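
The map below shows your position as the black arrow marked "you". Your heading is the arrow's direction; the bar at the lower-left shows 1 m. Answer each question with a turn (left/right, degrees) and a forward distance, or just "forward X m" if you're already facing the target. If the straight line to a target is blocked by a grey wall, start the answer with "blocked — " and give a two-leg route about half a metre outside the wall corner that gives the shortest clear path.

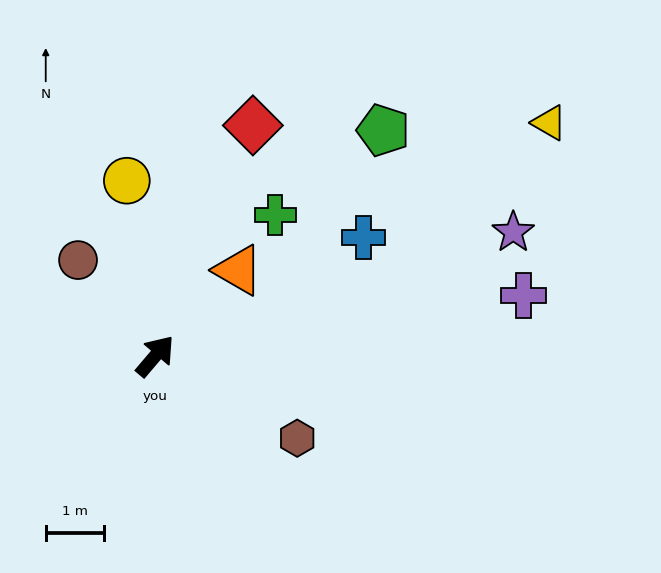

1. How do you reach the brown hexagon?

turn right 80°, forward 2.8 m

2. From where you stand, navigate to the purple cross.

turn right 40°, forward 6.4 m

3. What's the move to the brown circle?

turn left 79°, forward 2.1 m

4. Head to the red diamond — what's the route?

turn left 17°, forward 4.3 m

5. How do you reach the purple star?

turn right 31°, forward 6.5 m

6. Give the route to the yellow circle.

turn left 50°, forward 3.0 m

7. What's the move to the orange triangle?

turn right 4°, forward 2.0 m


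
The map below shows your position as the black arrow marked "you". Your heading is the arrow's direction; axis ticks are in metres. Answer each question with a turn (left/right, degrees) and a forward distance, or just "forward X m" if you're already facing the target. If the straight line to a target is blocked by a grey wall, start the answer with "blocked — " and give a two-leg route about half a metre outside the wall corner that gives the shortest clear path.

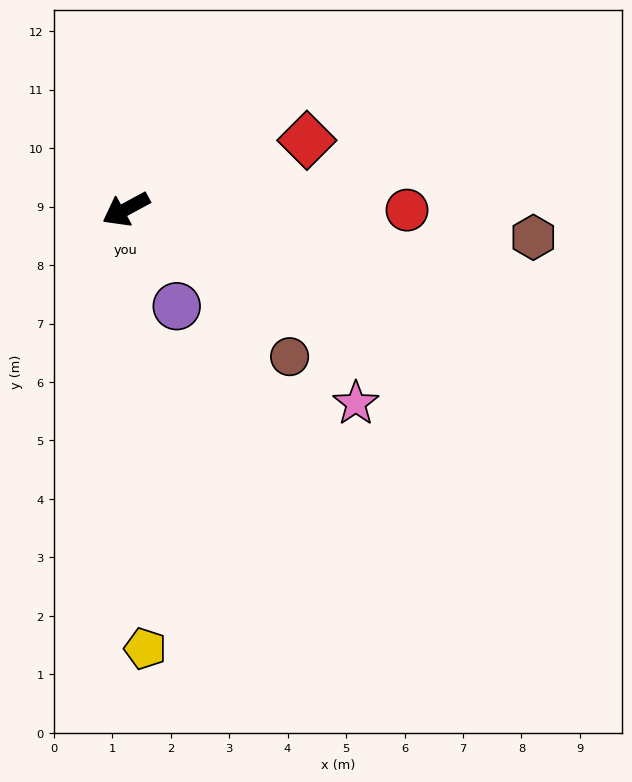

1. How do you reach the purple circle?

turn left 89°, forward 1.9 m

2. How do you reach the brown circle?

turn left 110°, forward 3.8 m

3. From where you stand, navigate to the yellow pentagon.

turn left 64°, forward 7.5 m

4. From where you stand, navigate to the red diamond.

turn left 172°, forward 3.3 m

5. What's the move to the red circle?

turn left 151°, forward 4.8 m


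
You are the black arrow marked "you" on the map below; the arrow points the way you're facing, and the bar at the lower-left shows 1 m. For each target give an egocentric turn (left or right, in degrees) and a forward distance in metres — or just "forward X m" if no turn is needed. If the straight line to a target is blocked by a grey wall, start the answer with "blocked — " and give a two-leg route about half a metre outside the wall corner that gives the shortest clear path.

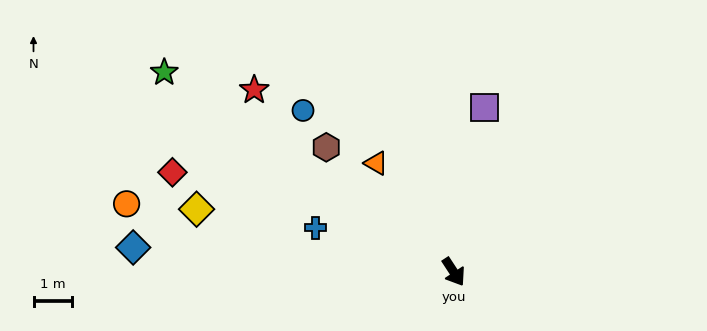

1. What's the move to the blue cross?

turn right 141°, forward 3.8 m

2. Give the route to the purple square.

turn left 136°, forward 4.4 m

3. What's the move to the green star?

turn right 158°, forward 9.2 m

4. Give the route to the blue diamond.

turn right 128°, forward 8.4 m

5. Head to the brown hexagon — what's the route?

turn right 168°, forward 4.7 m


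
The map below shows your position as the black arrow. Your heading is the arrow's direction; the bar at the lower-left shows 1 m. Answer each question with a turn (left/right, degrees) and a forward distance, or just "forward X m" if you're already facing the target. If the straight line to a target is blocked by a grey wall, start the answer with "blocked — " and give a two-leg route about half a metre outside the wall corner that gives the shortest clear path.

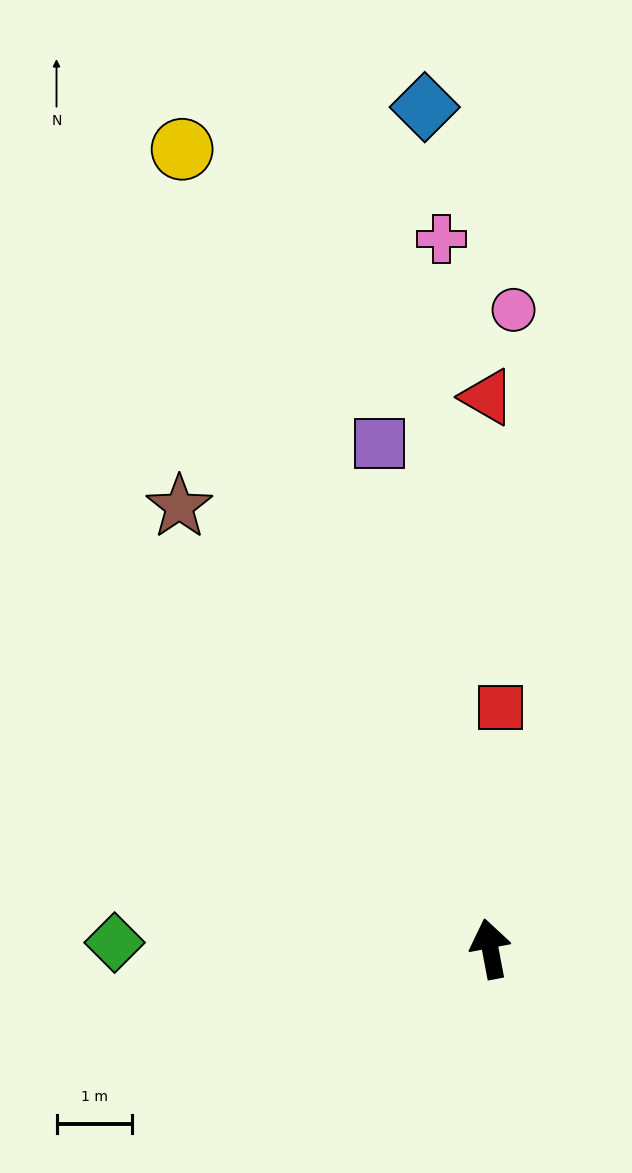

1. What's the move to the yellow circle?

turn left 10°, forward 11.3 m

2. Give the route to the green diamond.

turn left 78°, forward 5.0 m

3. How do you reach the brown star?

turn left 24°, forward 7.2 m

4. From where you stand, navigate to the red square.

turn right 13°, forward 3.2 m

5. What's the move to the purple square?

forward 6.8 m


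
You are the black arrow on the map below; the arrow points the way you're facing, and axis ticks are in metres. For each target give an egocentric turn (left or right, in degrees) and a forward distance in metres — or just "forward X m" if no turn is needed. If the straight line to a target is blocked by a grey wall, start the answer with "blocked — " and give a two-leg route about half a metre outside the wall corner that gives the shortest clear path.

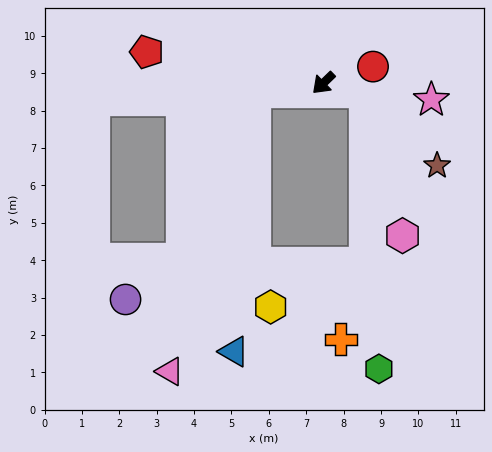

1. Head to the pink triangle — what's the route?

blocked — turn right 37°, forward 1.8 m, then turn left 66°, forward 7.8 m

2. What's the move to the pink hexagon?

blocked — turn left 124°, forward 1.1 m, then turn right 63°, forward 4.0 m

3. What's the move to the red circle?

turn left 154°, forward 1.4 m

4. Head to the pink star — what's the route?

turn left 127°, forward 2.9 m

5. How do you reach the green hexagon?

blocked — turn left 124°, forward 1.1 m, then turn right 75°, forward 7.4 m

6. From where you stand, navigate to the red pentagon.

turn right 54°, forward 4.8 m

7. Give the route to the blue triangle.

blocked — turn right 37°, forward 1.8 m, then turn left 78°, forward 7.0 m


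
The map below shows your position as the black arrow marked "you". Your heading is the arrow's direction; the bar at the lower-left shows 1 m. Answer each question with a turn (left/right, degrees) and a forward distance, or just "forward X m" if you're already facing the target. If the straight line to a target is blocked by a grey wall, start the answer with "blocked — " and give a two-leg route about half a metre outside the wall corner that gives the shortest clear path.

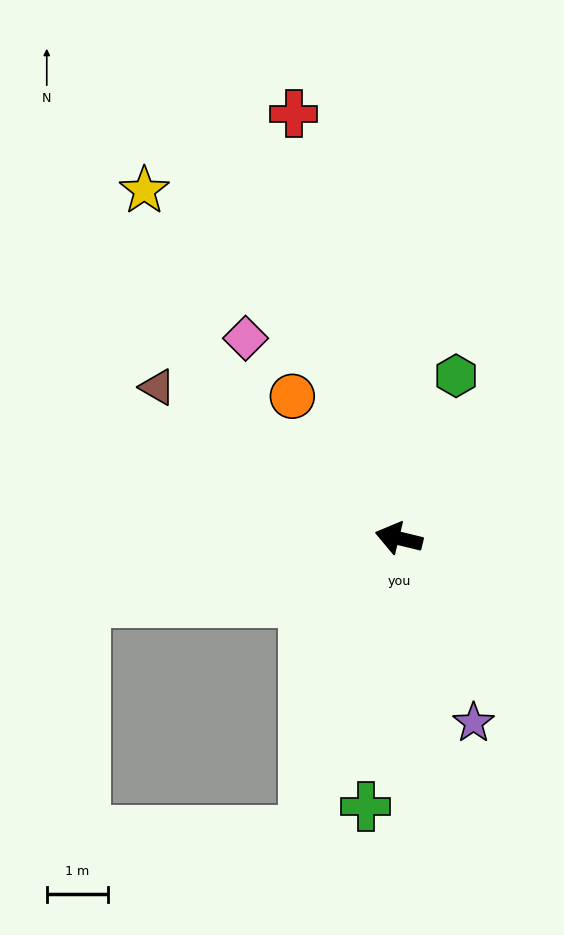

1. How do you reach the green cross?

turn left 97°, forward 4.4 m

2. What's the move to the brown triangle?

turn right 18°, forward 4.7 m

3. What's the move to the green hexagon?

turn right 96°, forward 2.8 m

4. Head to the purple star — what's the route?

turn left 126°, forward 3.3 m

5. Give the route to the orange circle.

turn right 39°, forward 2.9 m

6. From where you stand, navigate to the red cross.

turn right 62°, forward 7.1 m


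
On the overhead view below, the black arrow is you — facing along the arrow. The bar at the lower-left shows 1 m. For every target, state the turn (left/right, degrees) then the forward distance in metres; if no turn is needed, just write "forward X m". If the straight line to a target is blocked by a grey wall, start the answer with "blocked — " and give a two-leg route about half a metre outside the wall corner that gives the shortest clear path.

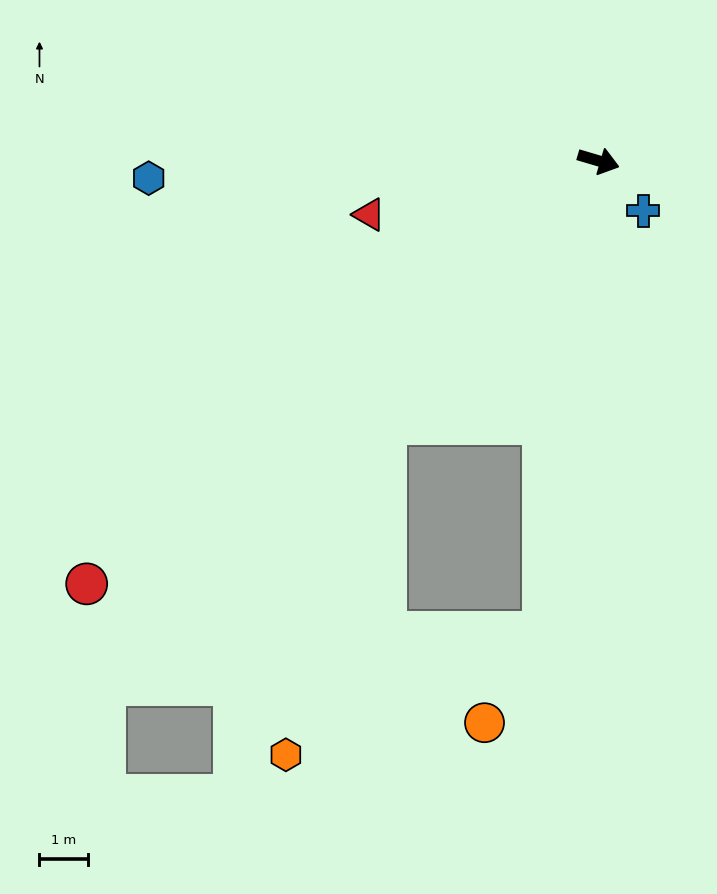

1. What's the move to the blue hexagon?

turn right 161°, forward 9.3 m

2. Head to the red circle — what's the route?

turn right 124°, forward 13.7 m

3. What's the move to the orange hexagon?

blocked — turn right 112°, forward 7.0 m, then turn left 22°, forward 7.1 m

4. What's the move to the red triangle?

turn right 150°, forward 4.9 m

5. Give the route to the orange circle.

blocked — turn right 80°, forward 9.8 m, then turn right 26°, forward 2.2 m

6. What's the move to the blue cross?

turn right 32°, forward 1.4 m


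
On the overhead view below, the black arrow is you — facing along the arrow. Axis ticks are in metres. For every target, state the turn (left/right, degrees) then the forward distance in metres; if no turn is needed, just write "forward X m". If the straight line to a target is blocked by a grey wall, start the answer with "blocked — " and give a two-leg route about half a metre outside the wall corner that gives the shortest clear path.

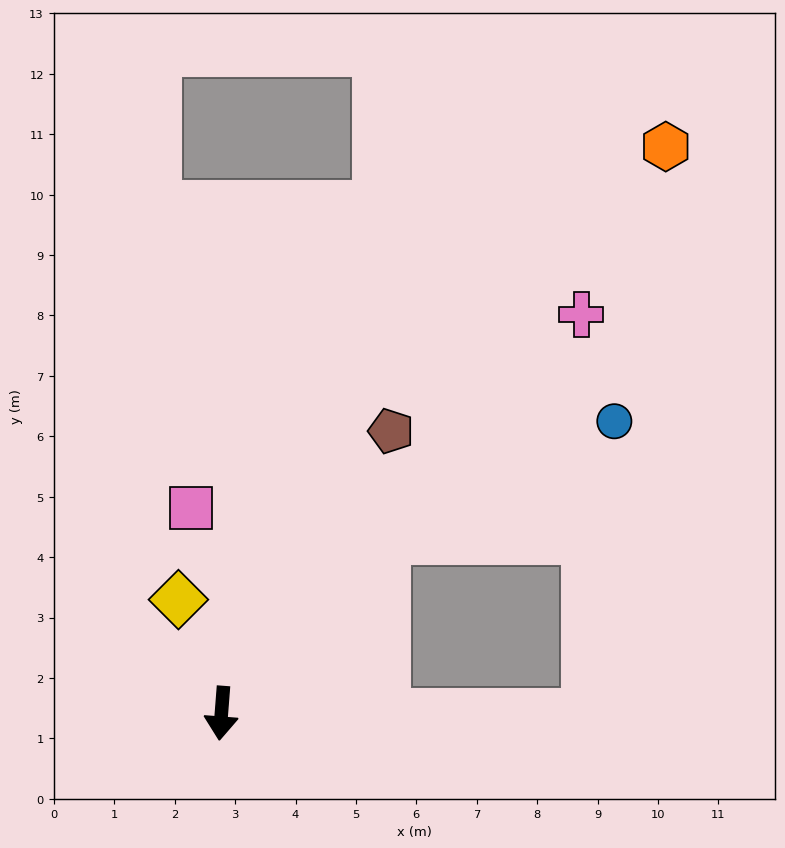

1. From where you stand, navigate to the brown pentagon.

turn left 153°, forward 5.5 m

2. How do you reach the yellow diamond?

turn right 155°, forward 2.0 m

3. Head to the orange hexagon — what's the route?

turn left 146°, forward 11.9 m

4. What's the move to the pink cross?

turn left 142°, forward 8.9 m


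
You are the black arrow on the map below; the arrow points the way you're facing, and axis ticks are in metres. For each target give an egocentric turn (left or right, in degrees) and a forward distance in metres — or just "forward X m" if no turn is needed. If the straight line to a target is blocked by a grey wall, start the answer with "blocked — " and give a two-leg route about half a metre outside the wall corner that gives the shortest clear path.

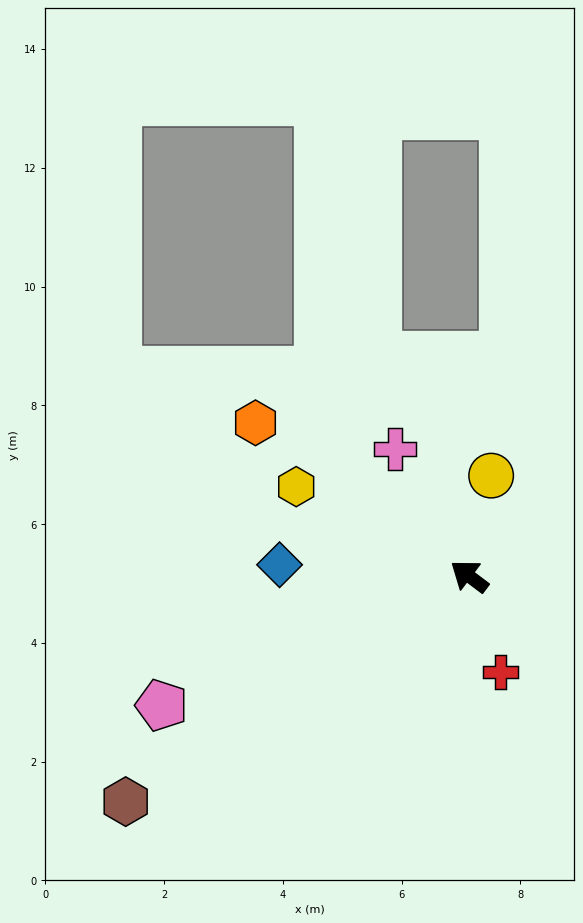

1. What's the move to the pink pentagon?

turn left 60°, forward 5.6 m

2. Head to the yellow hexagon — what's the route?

turn left 10°, forward 3.3 m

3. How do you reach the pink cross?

turn right 23°, forward 2.5 m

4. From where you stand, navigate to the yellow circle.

turn right 65°, forward 1.7 m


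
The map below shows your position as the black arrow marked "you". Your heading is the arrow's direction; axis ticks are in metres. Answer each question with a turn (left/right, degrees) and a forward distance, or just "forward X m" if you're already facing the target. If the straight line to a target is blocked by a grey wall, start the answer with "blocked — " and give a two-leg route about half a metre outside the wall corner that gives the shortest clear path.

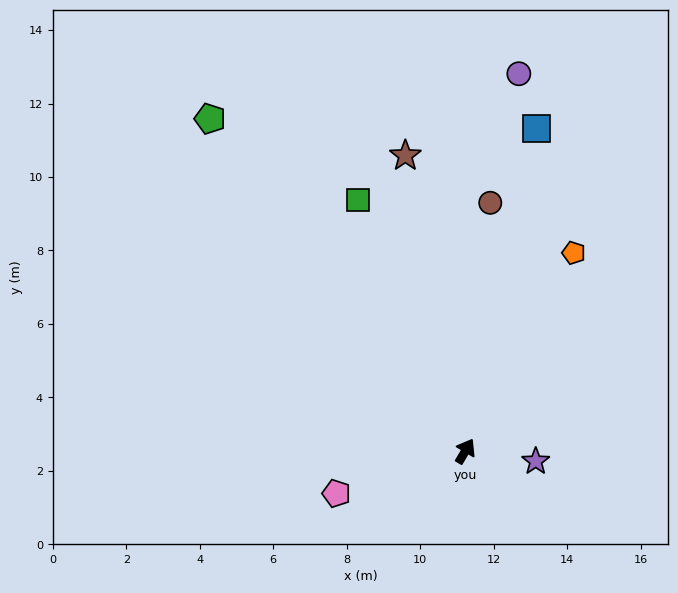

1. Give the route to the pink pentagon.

turn left 139°, forward 3.7 m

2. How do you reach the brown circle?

turn left 25°, forward 6.8 m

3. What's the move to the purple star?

turn right 68°, forward 1.9 m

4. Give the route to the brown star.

turn left 42°, forward 8.2 m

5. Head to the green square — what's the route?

turn left 54°, forward 7.4 m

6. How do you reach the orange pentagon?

forward 6.1 m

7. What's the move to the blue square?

turn left 18°, forward 9.0 m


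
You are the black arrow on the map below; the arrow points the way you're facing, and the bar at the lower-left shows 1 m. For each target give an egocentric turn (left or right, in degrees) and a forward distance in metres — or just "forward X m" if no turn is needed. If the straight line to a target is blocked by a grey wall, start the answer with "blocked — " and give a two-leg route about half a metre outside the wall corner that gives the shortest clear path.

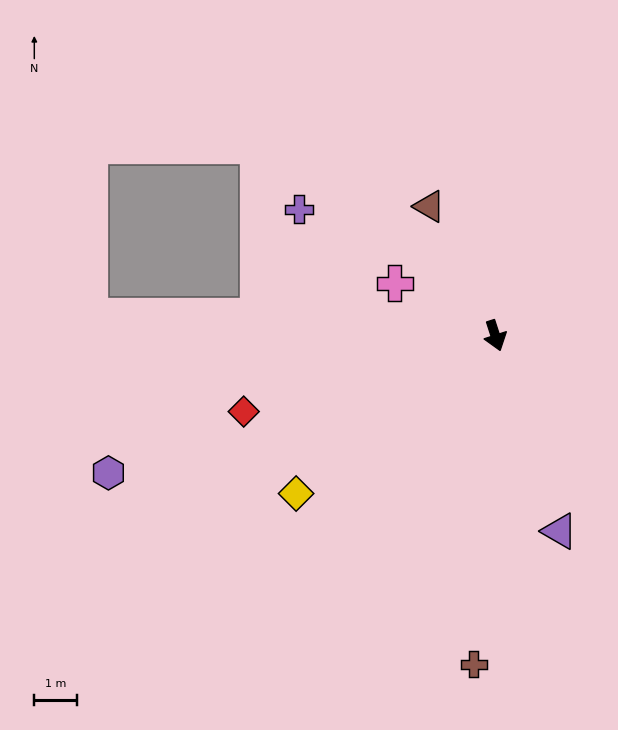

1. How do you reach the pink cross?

turn right 135°, forward 2.7 m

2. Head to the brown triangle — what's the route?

turn right 171°, forward 3.4 m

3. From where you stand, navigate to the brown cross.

turn right 22°, forward 7.8 m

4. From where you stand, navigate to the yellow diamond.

turn right 70°, forward 6.0 m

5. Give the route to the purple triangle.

forward 4.9 m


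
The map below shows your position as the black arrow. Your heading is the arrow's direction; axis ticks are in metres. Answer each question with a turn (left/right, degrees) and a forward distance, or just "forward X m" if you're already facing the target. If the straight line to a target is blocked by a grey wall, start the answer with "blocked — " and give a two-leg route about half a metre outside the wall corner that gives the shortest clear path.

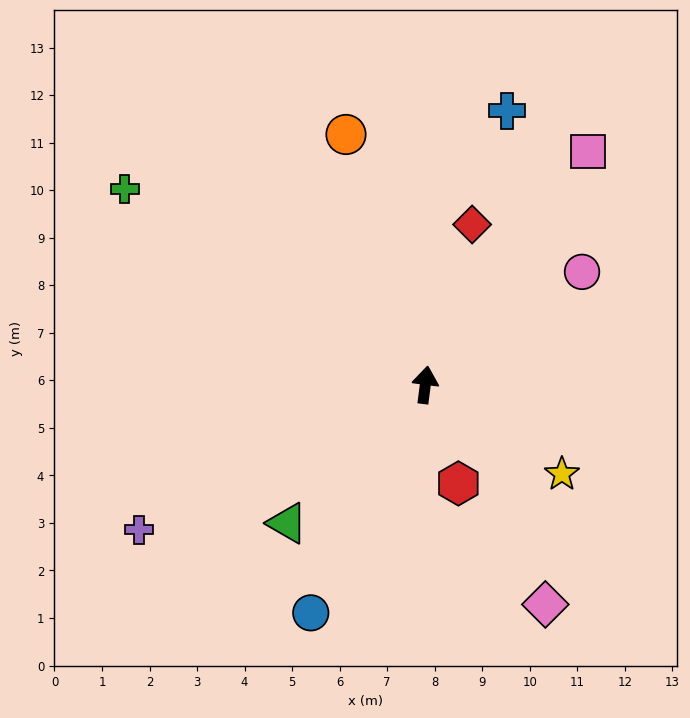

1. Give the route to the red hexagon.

turn right 154°, forward 2.2 m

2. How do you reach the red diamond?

turn right 9°, forward 3.5 m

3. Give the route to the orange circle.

turn left 25°, forward 5.5 m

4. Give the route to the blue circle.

turn left 161°, forward 5.4 m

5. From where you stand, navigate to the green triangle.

turn left 142°, forward 4.1 m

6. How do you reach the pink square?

turn right 28°, forward 6.0 m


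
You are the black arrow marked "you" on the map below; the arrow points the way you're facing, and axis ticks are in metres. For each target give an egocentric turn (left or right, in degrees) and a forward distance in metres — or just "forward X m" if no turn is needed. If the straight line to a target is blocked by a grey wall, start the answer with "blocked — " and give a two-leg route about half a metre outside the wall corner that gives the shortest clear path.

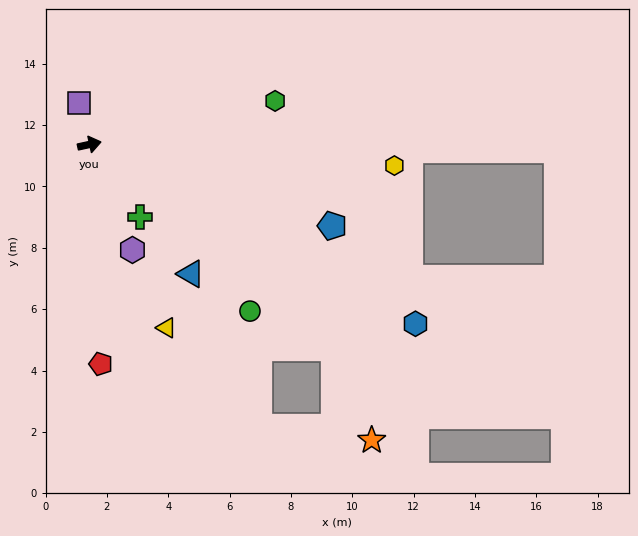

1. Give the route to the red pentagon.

turn right 99°, forward 7.2 m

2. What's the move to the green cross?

turn right 67°, forward 2.9 m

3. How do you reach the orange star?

blocked — turn right 52°, forward 10.4 m, then turn right 28°, forward 3.2 m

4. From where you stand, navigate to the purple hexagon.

turn right 80°, forward 3.7 m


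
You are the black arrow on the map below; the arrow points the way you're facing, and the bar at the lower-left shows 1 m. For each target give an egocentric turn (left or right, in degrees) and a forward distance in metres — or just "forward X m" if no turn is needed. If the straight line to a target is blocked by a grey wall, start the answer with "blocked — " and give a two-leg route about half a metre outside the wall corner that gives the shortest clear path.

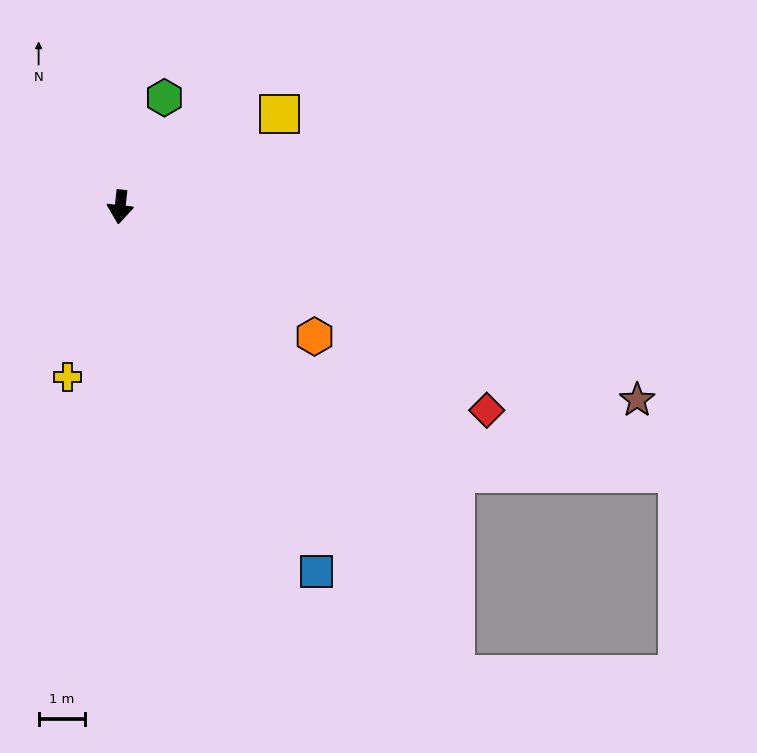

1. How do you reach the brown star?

turn left 76°, forward 11.8 m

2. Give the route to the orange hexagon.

turn left 63°, forward 5.0 m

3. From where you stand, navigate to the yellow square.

turn left 127°, forward 3.9 m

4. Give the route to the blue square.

turn left 35°, forward 8.8 m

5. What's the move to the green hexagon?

turn left 164°, forward 2.5 m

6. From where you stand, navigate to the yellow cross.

turn right 11°, forward 3.8 m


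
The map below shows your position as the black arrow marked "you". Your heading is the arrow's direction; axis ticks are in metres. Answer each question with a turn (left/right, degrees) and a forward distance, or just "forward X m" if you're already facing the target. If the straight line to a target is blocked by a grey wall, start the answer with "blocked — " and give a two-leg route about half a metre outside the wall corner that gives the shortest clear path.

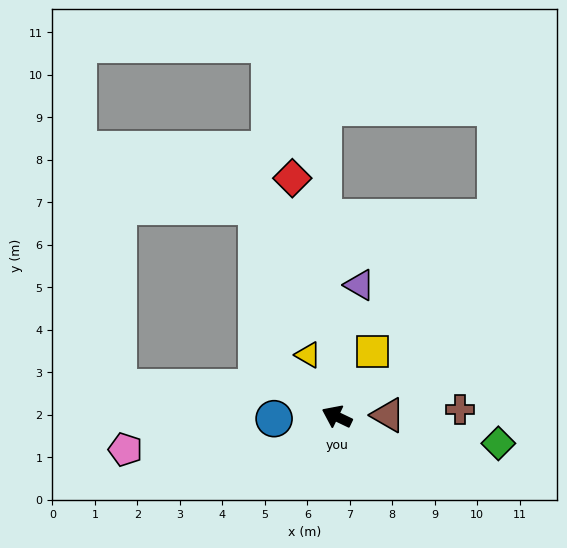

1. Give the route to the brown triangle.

turn right 153°, forward 1.2 m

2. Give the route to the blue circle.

turn left 28°, forward 1.5 m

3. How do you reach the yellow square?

turn right 93°, forward 1.7 m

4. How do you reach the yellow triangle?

turn right 39°, forward 1.6 m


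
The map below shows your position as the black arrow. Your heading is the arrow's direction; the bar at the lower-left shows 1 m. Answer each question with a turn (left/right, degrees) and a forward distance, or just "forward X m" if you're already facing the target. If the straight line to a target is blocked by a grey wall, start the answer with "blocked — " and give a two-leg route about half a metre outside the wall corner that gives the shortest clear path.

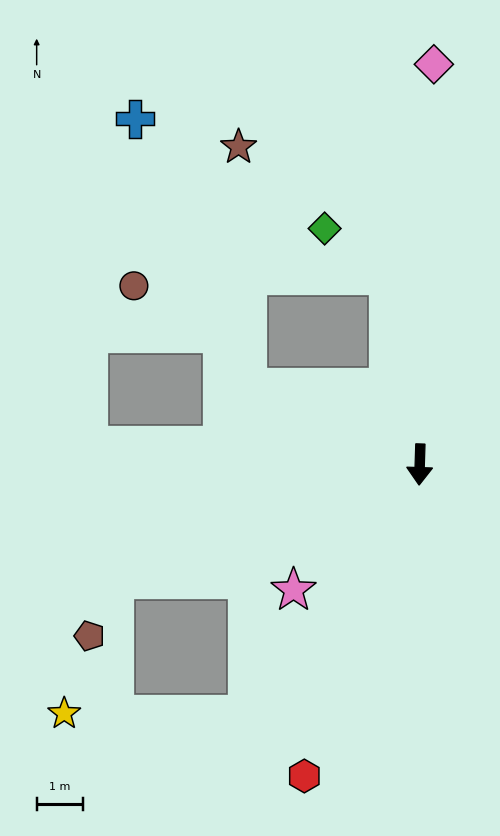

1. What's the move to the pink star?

turn right 43°, forward 3.8 m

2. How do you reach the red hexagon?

turn right 19°, forward 7.2 m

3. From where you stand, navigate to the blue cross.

blocked — turn right 112°, forward 4.1 m, then turn right 43°, forward 6.3 m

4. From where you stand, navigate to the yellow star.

blocked — turn right 33°, forward 6.6 m, then turn right 55°, forward 4.0 m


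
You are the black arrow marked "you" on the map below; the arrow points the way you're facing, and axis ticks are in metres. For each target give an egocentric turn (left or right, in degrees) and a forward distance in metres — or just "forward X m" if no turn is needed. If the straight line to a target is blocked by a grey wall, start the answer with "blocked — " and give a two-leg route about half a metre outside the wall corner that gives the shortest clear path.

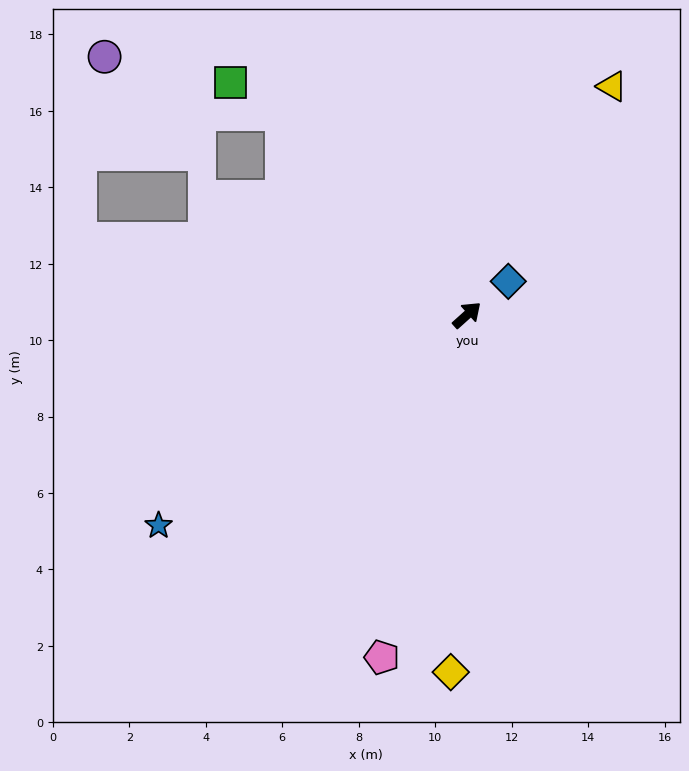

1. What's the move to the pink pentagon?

turn right 146°, forward 9.2 m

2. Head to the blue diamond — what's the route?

turn right 3°, forward 1.4 m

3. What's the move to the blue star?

turn left 172°, forward 9.8 m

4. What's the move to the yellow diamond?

turn right 135°, forward 9.4 m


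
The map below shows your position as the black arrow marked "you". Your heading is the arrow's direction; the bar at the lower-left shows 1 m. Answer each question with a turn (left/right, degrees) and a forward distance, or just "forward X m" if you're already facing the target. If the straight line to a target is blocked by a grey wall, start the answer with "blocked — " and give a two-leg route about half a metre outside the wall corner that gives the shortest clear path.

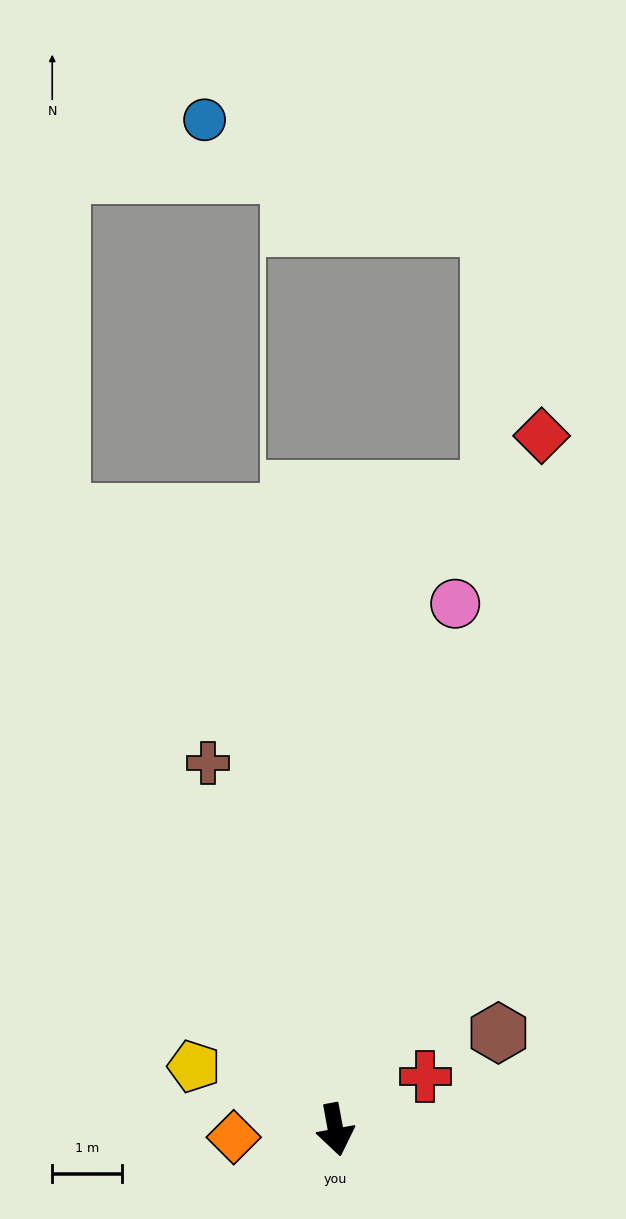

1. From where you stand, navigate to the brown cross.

turn right 171°, forward 5.5 m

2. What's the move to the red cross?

turn left 110°, forward 1.5 m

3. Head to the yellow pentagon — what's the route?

turn right 124°, forward 2.2 m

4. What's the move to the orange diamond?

turn right 96°, forward 1.5 m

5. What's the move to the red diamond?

turn left 153°, forward 10.3 m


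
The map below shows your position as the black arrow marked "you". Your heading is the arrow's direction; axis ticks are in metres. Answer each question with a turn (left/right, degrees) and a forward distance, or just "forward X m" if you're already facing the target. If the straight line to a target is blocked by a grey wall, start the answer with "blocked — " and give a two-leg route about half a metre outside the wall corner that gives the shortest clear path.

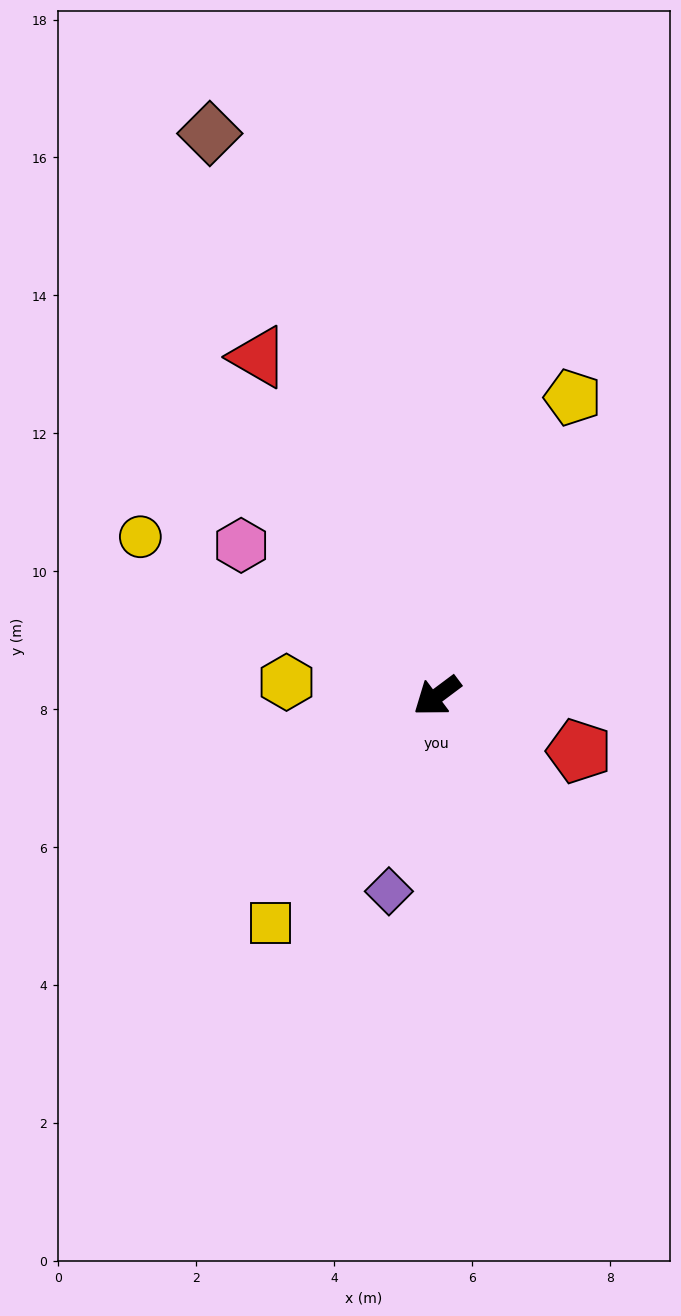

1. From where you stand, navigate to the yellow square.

turn left 17°, forward 4.1 m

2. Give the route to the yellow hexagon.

turn right 42°, forward 2.2 m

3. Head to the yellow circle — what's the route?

turn right 65°, forward 4.9 m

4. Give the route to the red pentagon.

turn left 122°, forward 2.2 m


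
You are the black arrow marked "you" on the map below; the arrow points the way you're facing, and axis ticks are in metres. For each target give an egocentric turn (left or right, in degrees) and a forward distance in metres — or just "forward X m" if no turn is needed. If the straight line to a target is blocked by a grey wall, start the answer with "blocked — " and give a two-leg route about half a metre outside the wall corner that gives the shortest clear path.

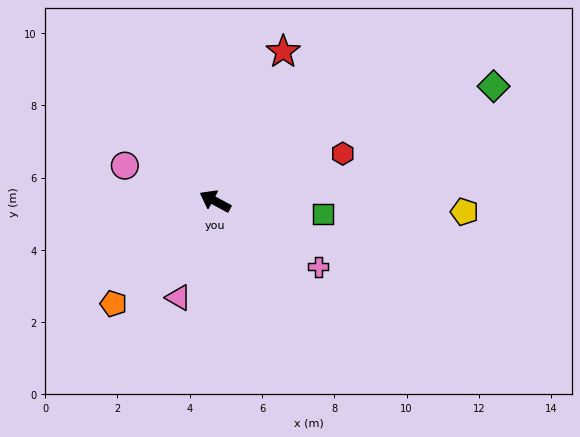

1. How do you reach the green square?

turn right 159°, forward 3.0 m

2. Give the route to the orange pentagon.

turn left 74°, forward 4.0 m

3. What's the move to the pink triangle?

turn left 98°, forward 2.9 m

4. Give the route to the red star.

turn right 86°, forward 4.5 m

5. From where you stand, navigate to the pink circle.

turn left 7°, forward 2.7 m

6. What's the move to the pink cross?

turn left 176°, forward 3.4 m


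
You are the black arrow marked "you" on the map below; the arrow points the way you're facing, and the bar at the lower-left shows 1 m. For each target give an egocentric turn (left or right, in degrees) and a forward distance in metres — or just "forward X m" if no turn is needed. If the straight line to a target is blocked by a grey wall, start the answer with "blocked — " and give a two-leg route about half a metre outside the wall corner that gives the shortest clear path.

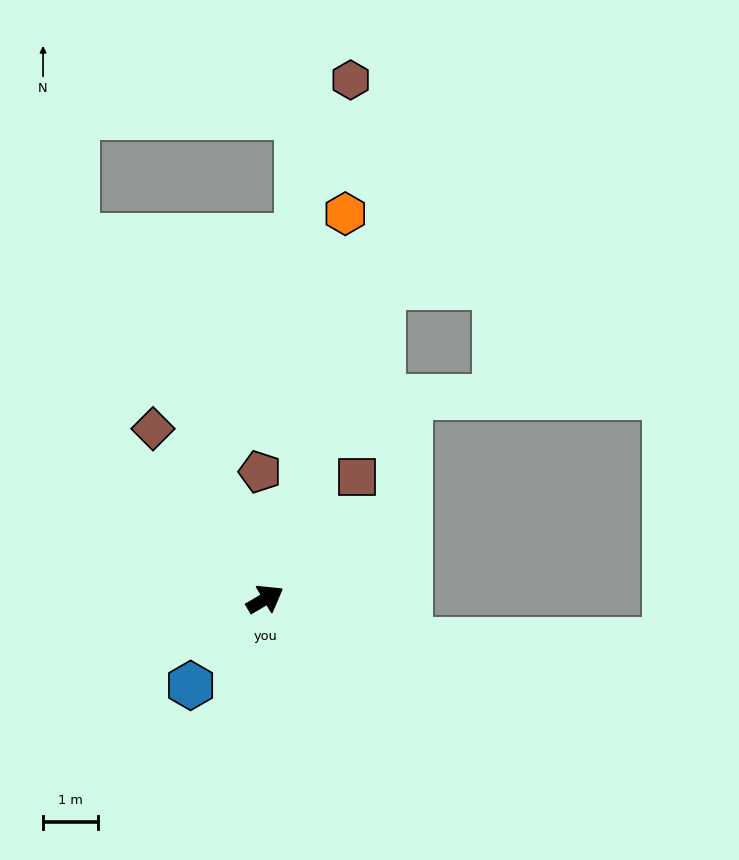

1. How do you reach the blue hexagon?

turn right 161°, forward 2.1 m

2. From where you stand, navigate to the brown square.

turn left 23°, forward 2.8 m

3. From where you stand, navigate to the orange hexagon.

turn left 48°, forward 7.2 m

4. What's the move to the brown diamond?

turn left 93°, forward 3.7 m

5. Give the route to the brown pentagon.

turn left 62°, forward 2.3 m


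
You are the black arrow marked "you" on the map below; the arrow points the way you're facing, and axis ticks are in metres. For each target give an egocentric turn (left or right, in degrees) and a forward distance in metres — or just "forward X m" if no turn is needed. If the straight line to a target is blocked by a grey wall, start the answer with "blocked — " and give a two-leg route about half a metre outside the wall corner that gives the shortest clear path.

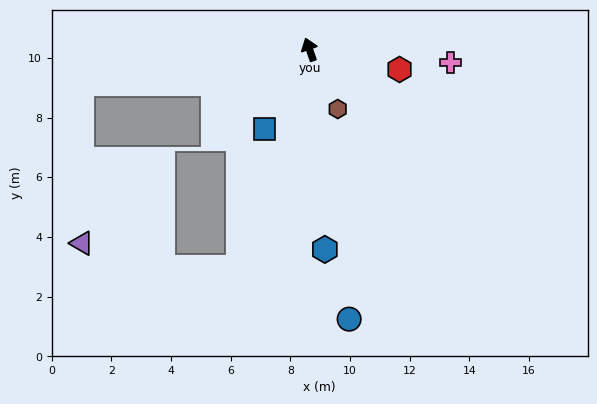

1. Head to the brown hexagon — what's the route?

turn right 174°, forward 2.2 m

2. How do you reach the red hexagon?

turn right 122°, forward 3.1 m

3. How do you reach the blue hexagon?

turn left 165°, forward 6.7 m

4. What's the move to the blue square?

turn left 131°, forward 3.1 m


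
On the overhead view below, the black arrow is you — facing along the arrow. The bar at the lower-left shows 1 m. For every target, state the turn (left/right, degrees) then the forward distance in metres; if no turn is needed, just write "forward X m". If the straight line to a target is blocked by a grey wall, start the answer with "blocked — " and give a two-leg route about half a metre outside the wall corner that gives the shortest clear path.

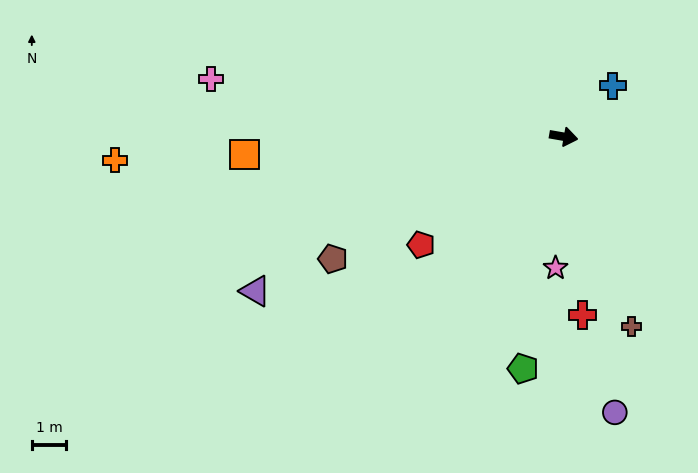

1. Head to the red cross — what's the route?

turn right 74°, forward 5.2 m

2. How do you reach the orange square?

turn right 167°, forward 9.3 m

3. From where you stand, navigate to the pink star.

turn right 84°, forward 3.8 m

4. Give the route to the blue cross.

turn left 56°, forward 2.1 m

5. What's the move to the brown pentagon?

turn right 142°, forward 7.6 m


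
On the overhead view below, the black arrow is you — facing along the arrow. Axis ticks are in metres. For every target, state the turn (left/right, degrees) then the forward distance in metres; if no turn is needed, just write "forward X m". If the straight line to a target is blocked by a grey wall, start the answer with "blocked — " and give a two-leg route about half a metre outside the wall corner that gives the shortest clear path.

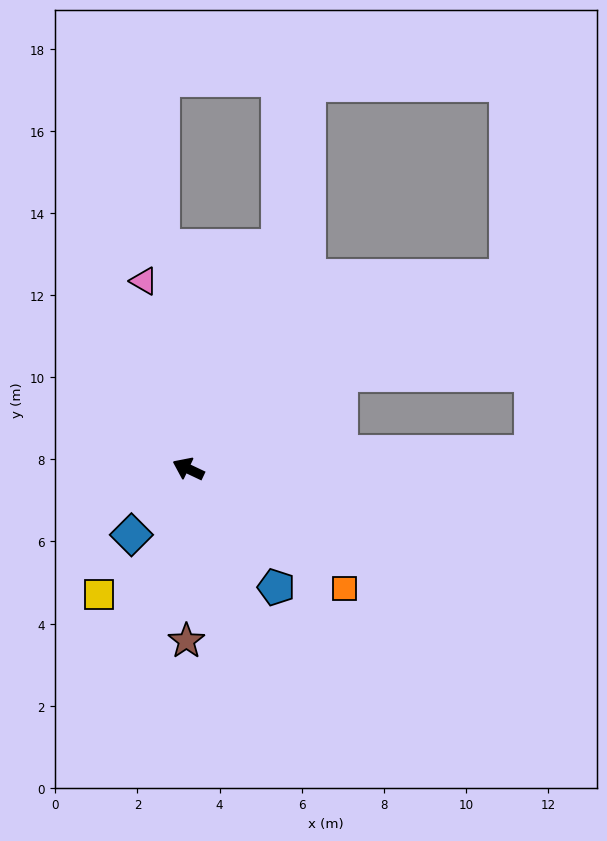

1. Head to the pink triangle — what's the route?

turn right 51°, forward 4.7 m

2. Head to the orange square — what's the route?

turn left 168°, forward 4.8 m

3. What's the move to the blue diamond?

turn left 75°, forward 2.1 m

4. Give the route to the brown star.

turn left 115°, forward 4.2 m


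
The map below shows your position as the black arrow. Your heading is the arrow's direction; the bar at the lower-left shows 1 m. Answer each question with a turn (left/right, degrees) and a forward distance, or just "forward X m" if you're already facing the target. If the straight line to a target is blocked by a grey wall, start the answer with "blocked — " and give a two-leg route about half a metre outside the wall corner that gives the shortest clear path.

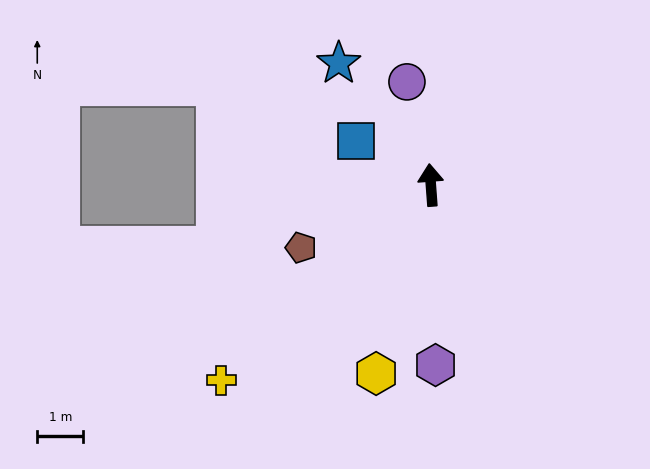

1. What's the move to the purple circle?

turn left 9°, forward 2.3 m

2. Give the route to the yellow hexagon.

turn left 160°, forward 4.3 m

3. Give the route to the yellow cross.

turn left 129°, forward 6.2 m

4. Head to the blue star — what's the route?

turn left 33°, forward 3.3 m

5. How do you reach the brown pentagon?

turn left 112°, forward 3.1 m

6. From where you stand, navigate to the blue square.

turn left 56°, forward 1.9 m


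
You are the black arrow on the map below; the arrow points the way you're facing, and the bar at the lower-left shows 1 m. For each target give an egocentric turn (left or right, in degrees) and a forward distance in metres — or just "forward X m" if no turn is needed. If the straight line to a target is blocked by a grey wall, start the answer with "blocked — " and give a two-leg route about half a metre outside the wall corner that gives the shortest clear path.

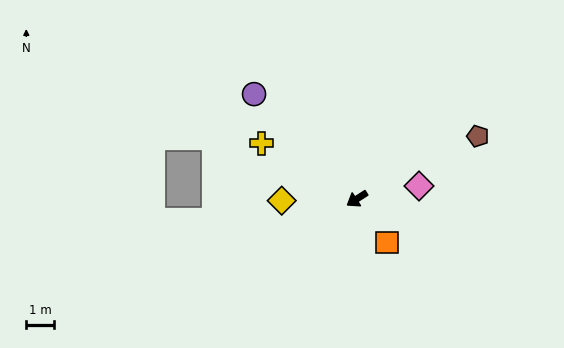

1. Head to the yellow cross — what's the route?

turn right 63°, forward 3.9 m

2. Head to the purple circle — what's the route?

turn right 78°, forward 5.2 m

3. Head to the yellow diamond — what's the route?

turn right 31°, forward 2.7 m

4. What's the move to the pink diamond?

turn left 159°, forward 2.3 m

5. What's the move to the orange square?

turn left 92°, forward 1.9 m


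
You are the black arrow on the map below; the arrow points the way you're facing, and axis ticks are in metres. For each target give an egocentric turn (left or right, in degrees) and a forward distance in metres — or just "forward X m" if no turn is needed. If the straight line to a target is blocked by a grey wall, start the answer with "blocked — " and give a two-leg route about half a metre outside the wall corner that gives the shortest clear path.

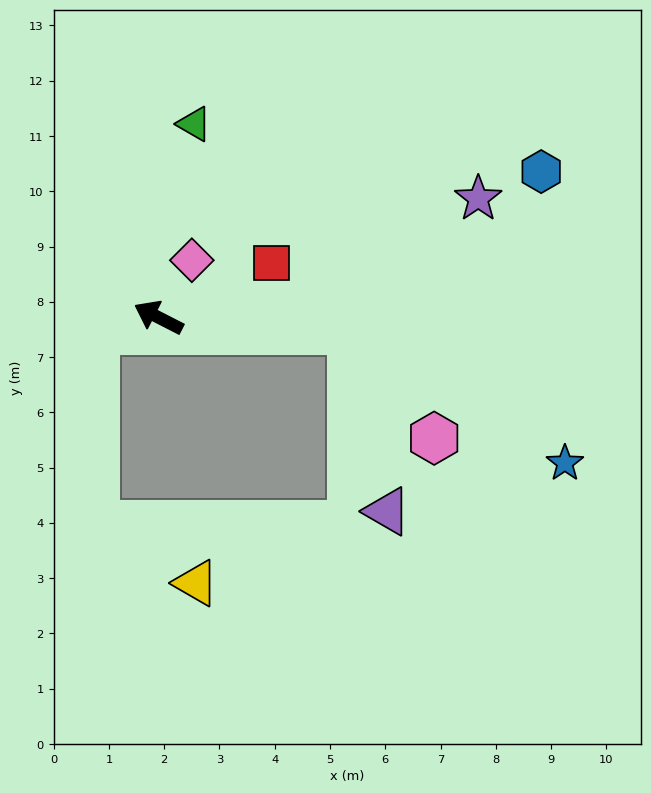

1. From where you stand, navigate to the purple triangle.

blocked — turn right 157°, forward 3.5 m, then turn right 74°, forward 3.3 m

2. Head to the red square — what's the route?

turn right 127°, forward 2.3 m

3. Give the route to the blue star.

blocked — turn right 157°, forward 3.5 m, then turn right 27°, forward 4.6 m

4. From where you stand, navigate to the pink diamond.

turn right 93°, forward 1.2 m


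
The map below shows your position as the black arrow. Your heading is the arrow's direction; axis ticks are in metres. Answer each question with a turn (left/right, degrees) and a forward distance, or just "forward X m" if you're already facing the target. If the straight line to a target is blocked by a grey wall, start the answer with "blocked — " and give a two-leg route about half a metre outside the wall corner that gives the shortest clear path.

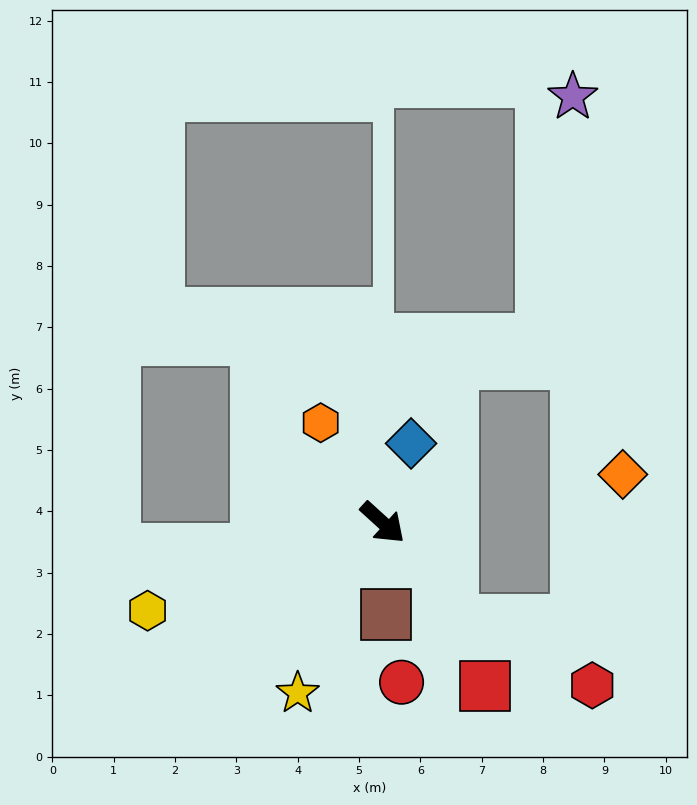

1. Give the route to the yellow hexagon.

turn right 117°, forward 4.1 m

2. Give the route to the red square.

turn right 16°, forward 3.1 m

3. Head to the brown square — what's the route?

turn right 46°, forward 1.5 m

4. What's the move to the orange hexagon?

turn left 164°, forward 1.9 m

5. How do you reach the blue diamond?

turn left 113°, forward 1.4 m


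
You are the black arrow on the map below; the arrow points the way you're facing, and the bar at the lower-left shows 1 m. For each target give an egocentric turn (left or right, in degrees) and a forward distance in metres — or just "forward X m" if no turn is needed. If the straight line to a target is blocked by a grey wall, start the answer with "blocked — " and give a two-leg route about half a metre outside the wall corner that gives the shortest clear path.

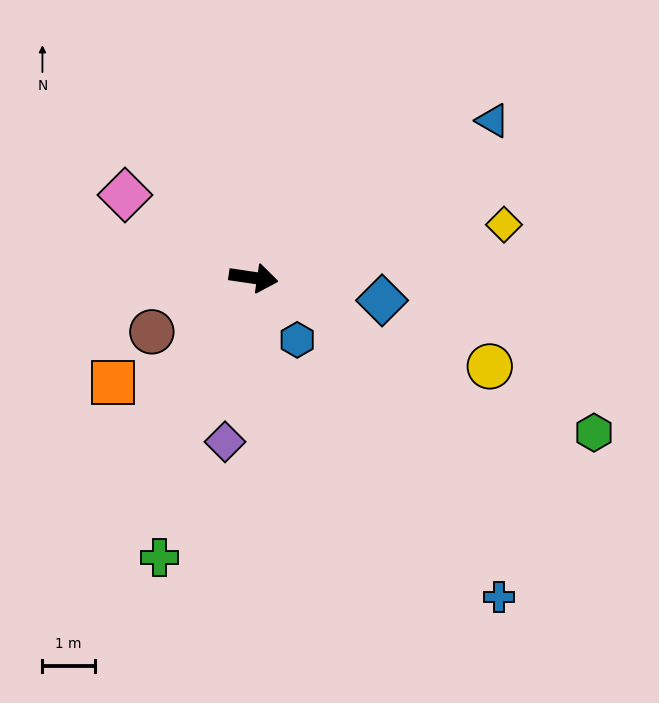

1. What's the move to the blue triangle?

turn left 42°, forward 5.5 m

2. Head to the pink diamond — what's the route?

turn left 156°, forward 2.9 m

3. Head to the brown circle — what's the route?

turn right 144°, forward 2.2 m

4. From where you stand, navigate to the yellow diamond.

turn left 20°, forward 4.9 m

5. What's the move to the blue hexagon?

turn right 46°, forward 1.4 m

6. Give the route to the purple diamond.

turn right 91°, forward 3.2 m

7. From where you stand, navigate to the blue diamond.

forward 2.5 m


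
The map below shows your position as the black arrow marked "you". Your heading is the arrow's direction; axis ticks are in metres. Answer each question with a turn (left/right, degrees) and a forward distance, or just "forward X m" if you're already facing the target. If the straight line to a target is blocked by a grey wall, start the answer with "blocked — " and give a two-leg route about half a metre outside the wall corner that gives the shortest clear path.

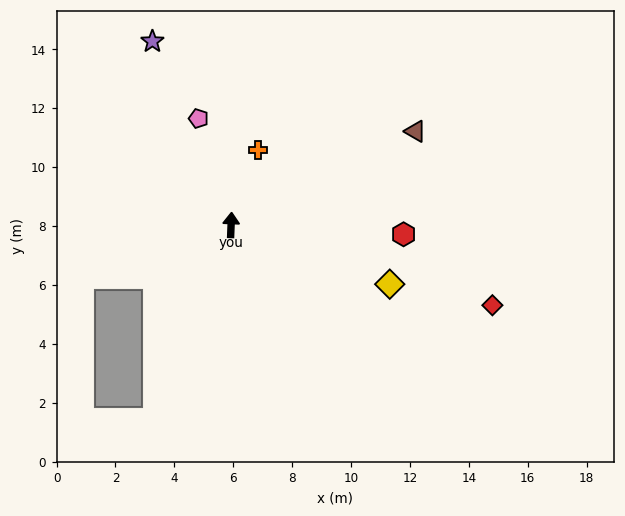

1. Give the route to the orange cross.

turn right 17°, forward 2.7 m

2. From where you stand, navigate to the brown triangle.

turn right 61°, forward 7.0 m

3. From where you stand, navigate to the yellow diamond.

turn right 108°, forward 5.8 m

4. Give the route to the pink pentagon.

turn left 19°, forward 3.8 m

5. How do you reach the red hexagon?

turn right 91°, forward 5.9 m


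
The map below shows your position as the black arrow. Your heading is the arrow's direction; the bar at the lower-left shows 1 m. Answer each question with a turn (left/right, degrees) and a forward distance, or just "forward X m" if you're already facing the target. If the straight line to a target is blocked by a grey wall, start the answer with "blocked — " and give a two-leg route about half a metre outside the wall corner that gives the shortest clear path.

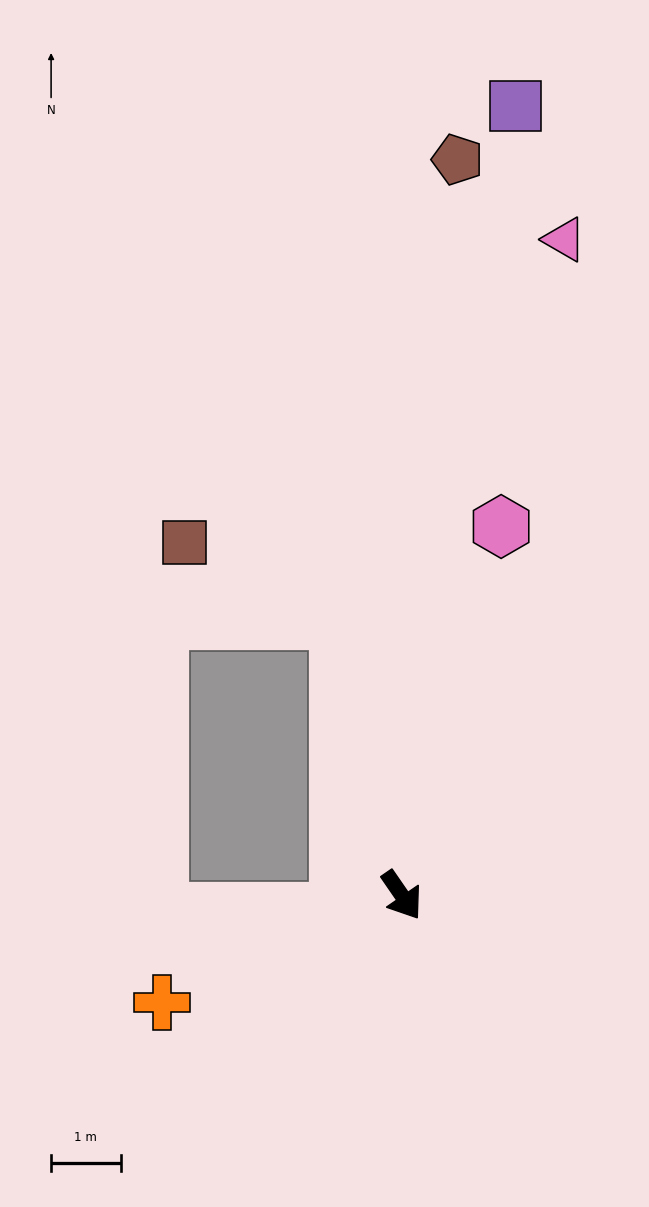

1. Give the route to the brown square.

blocked — turn left 158°, forward 4.1 m, then turn left 51°, forward 2.5 m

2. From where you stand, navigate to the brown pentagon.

turn left 141°, forward 10.6 m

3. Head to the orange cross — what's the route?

turn right 100°, forward 3.8 m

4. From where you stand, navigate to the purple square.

turn left 137°, forward 11.5 m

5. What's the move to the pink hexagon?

turn left 130°, forward 5.5 m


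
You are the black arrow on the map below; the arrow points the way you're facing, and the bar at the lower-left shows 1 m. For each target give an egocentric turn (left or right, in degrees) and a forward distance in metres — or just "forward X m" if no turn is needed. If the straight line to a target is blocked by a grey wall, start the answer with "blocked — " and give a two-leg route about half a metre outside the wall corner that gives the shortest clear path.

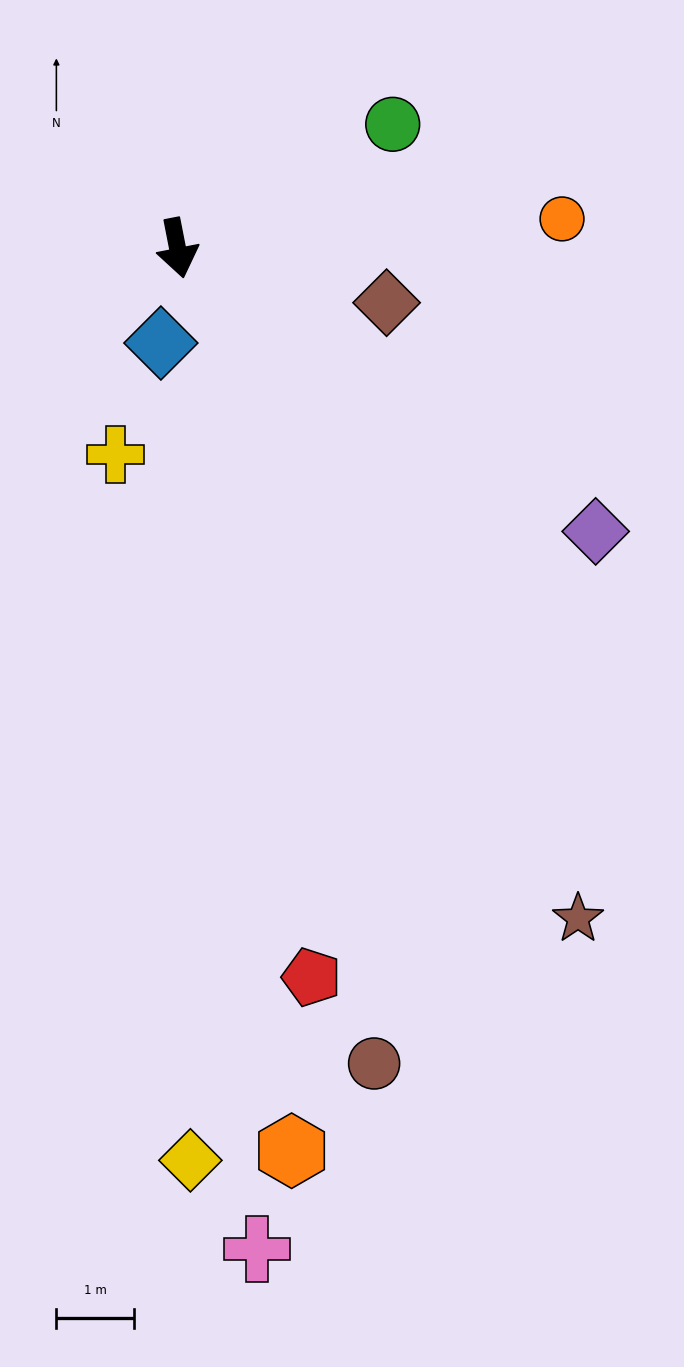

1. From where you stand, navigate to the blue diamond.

turn right 21°, forward 1.2 m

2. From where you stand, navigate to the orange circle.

turn left 83°, forward 4.9 m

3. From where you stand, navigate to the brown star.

turn left 20°, forward 10.0 m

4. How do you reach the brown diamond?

turn left 64°, forward 2.8 m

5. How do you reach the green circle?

turn left 109°, forward 3.2 m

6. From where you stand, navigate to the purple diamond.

turn left 45°, forward 6.5 m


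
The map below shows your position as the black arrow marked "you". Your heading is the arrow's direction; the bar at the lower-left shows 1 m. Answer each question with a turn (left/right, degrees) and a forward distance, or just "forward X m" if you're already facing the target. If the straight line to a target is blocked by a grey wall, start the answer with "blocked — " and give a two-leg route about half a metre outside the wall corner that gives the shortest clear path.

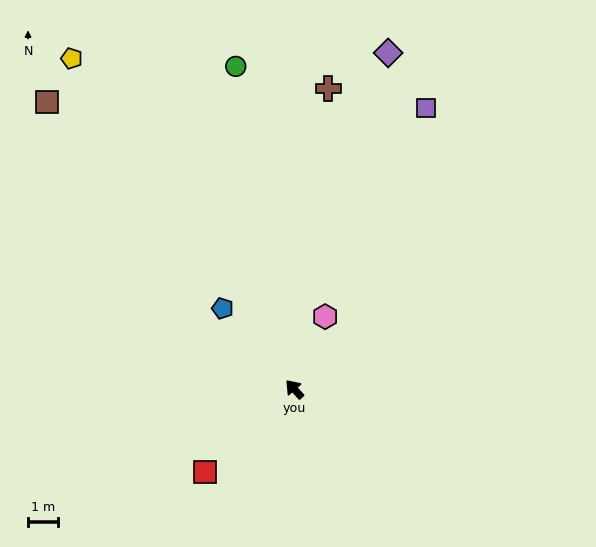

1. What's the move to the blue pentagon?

forward 3.6 m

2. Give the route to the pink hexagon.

turn right 65°, forward 2.6 m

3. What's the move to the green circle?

turn right 32°, forward 11.0 m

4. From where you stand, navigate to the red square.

turn left 91°, forward 4.1 m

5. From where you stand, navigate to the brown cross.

turn right 48°, forward 10.1 m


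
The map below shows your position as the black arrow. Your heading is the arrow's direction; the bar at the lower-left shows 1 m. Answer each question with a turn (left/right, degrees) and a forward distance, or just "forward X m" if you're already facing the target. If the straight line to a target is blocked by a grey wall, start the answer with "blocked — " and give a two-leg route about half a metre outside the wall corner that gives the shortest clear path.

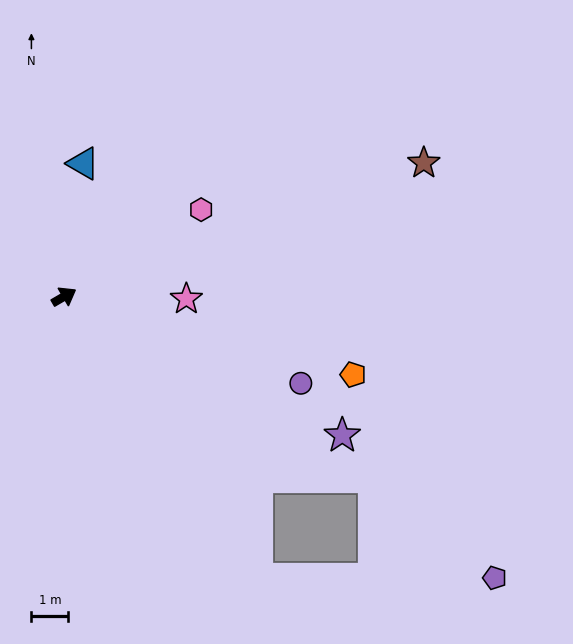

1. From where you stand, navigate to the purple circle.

turn right 50°, forward 6.8 m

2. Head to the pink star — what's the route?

turn right 31°, forward 3.3 m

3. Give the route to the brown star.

turn right 10°, forward 10.4 m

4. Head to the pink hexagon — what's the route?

turn left 2°, forward 4.4 m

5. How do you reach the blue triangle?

turn left 52°, forward 3.6 m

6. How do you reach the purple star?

turn right 57°, forward 8.4 m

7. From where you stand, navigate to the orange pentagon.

turn right 45°, forward 8.1 m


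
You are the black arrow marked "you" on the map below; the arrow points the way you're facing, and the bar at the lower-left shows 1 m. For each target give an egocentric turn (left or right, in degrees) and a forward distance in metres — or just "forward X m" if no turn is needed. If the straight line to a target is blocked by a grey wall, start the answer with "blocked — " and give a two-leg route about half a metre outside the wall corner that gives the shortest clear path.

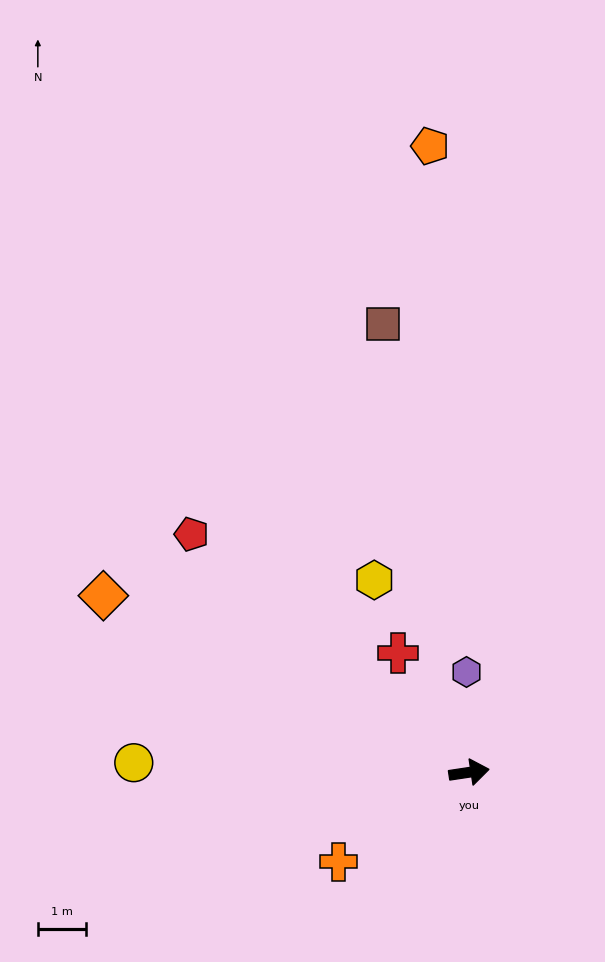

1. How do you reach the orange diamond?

turn left 146°, forward 8.5 m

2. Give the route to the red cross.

turn left 112°, forward 2.9 m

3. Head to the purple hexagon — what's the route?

turn left 83°, forward 2.1 m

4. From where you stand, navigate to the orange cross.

turn right 154°, forward 3.3 m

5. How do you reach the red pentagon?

turn left 131°, forward 7.6 m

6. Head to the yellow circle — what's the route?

turn left 170°, forward 7.0 m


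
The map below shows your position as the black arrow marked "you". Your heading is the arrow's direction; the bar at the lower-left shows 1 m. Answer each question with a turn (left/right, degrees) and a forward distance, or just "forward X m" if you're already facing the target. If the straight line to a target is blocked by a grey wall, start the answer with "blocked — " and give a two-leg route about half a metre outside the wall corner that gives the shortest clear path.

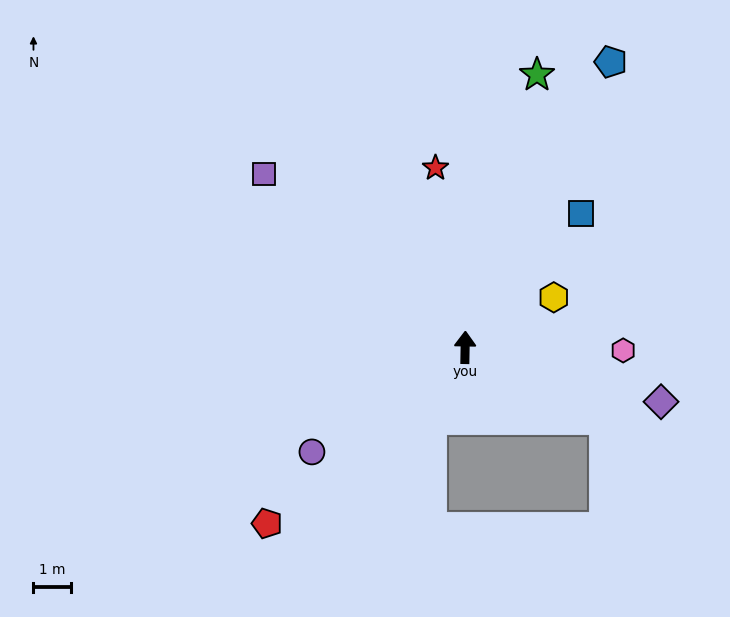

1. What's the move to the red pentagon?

turn left 133°, forward 7.1 m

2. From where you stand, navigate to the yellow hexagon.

turn right 60°, forward 2.7 m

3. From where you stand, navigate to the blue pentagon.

turn right 26°, forward 8.5 m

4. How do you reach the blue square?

turn right 40°, forward 4.7 m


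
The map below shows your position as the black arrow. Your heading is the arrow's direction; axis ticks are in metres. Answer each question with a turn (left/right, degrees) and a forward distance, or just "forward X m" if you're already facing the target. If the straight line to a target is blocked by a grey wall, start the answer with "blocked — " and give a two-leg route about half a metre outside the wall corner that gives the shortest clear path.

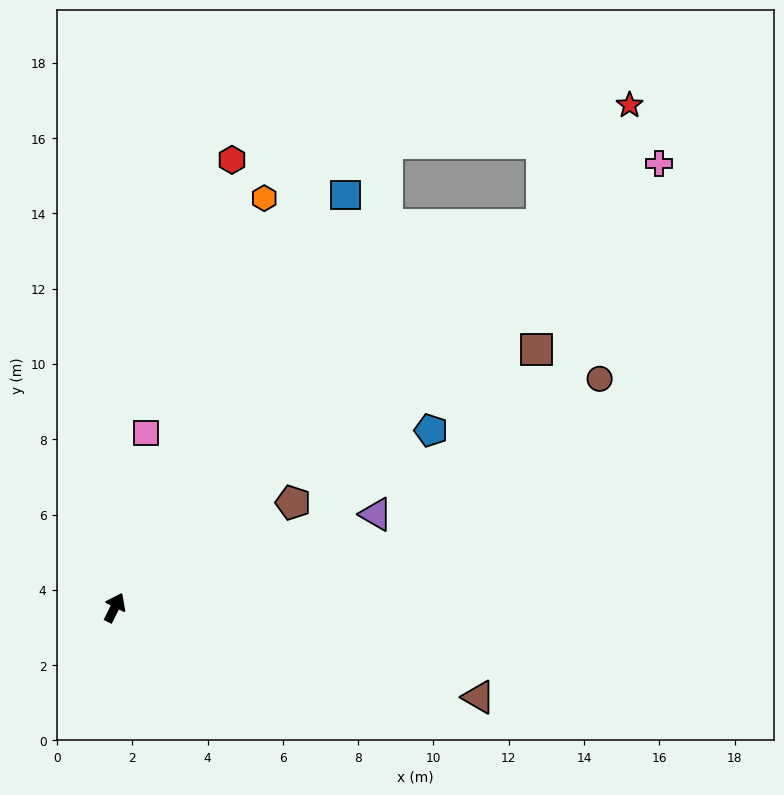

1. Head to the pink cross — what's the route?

turn right 24°, forward 18.7 m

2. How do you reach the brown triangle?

turn right 77°, forward 10.0 m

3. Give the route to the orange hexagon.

turn left 6°, forward 11.6 m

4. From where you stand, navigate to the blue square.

turn right 3°, forward 12.6 m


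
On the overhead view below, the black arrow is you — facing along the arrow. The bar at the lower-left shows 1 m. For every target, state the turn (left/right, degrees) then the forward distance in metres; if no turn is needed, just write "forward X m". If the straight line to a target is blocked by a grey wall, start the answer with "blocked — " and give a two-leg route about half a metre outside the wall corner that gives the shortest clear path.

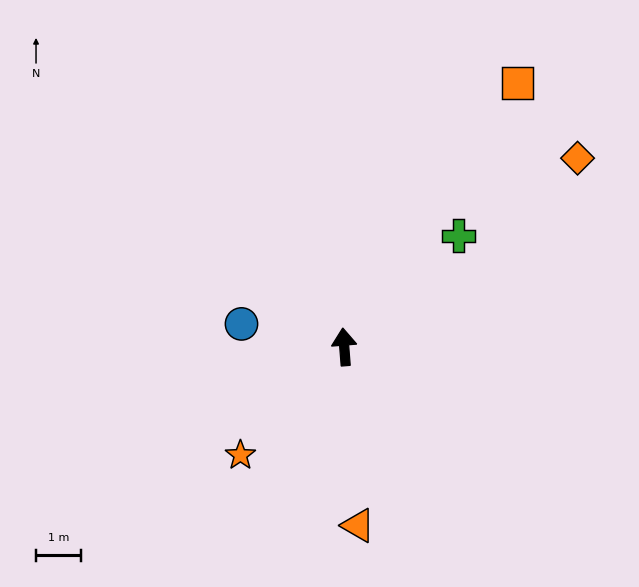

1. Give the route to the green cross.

turn right 50°, forward 3.5 m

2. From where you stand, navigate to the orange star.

turn left 132°, forward 3.3 m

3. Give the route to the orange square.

turn right 38°, forward 7.0 m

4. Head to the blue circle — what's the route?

turn left 73°, forward 2.3 m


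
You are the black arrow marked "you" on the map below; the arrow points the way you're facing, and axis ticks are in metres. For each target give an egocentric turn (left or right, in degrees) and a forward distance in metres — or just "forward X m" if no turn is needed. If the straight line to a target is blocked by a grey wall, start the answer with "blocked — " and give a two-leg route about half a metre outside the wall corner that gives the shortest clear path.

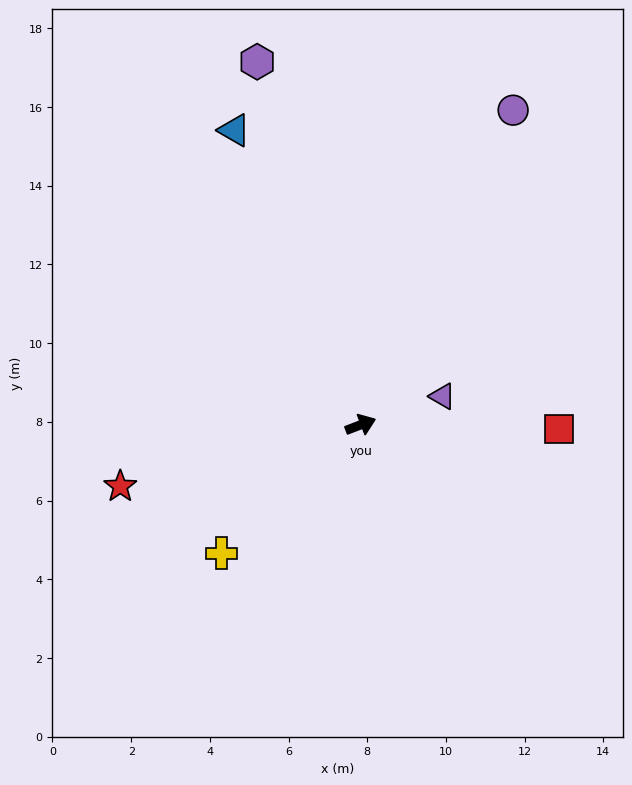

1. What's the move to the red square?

turn right 22°, forward 5.0 m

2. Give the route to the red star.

turn left 173°, forward 6.3 m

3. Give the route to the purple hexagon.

turn left 85°, forward 9.6 m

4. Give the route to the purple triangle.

forward 2.2 m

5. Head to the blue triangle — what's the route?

turn left 92°, forward 8.1 m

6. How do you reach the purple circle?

turn left 43°, forward 8.9 m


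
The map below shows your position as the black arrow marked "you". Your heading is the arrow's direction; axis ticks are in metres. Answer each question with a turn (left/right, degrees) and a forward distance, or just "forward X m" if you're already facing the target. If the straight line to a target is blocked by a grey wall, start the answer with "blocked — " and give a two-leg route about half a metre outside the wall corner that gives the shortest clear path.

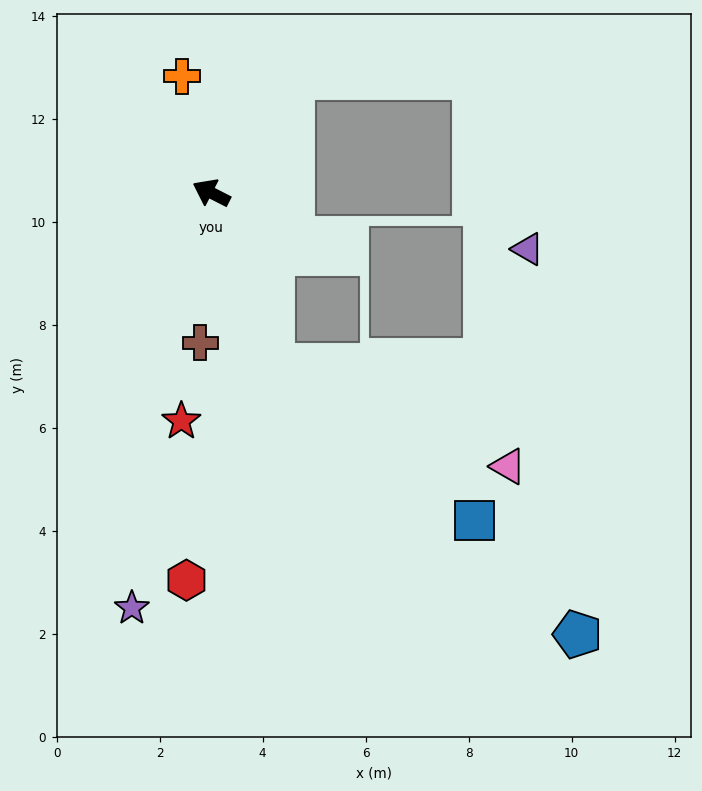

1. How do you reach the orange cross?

turn right 49°, forward 2.3 m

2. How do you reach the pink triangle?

blocked — turn left 137°, forward 3.6 m, then turn left 47°, forward 5.0 m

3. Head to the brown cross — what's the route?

turn left 113°, forward 2.9 m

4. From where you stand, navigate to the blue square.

blocked — turn left 137°, forward 3.6 m, then turn left 32°, forward 4.9 m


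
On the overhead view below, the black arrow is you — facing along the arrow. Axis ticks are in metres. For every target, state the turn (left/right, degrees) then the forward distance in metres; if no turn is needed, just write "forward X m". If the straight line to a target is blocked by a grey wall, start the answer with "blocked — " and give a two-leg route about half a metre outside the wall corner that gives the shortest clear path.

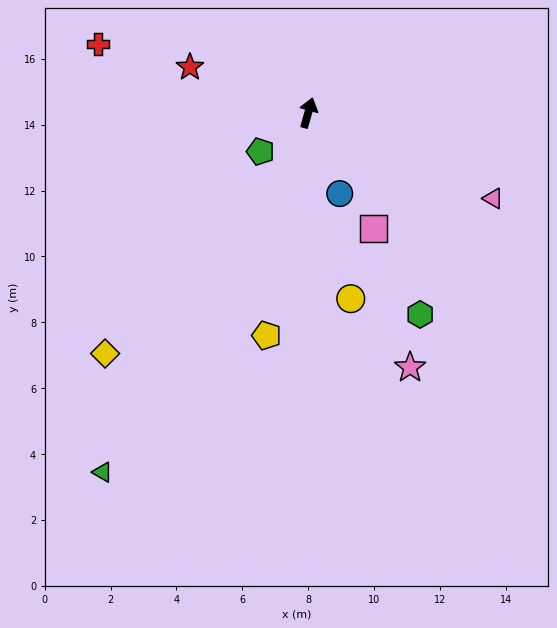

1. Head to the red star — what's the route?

turn left 85°, forward 3.9 m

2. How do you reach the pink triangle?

turn right 99°, forward 6.2 m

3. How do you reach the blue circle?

turn right 143°, forward 2.6 m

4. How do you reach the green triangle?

turn left 166°, forward 12.6 m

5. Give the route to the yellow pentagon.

turn right 175°, forward 6.9 m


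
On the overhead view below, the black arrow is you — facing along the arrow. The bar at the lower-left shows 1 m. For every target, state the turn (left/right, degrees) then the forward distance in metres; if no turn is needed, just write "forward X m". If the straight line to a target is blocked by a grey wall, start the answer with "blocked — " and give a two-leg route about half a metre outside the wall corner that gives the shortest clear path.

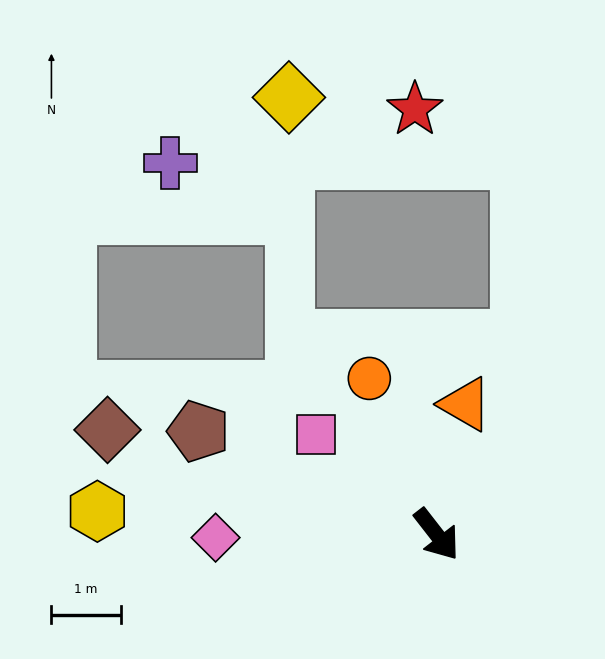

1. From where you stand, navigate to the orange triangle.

turn left 130°, forward 1.9 m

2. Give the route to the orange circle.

turn left 165°, forward 2.4 m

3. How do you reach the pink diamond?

turn right 127°, forward 3.2 m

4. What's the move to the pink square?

turn right 168°, forward 2.3 m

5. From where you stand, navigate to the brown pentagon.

turn right 151°, forward 3.7 m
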